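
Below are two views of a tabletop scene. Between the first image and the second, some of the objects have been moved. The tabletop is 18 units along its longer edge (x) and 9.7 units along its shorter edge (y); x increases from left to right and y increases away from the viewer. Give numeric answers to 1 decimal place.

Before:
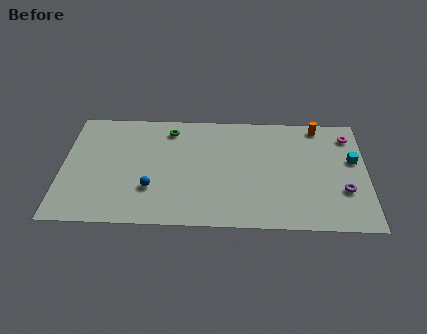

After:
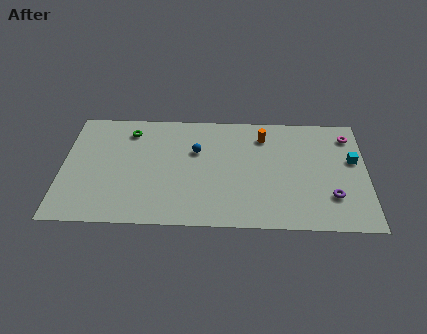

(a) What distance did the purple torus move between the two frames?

0.9

The purple torus moved from about (16.6, 3.2) to (15.9, 2.7), a distance of √(0.7² + 0.5²) ≈ 0.9.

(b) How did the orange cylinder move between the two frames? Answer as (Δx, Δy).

(-3.3, -1.0)

The orange cylinder started near (15.2, 8.7) and ended near (11.9, 7.7).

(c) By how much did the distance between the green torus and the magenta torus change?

+2.4

Before: roughly 10.7 units apart; after: 13.1. That's 2.4 units further apart.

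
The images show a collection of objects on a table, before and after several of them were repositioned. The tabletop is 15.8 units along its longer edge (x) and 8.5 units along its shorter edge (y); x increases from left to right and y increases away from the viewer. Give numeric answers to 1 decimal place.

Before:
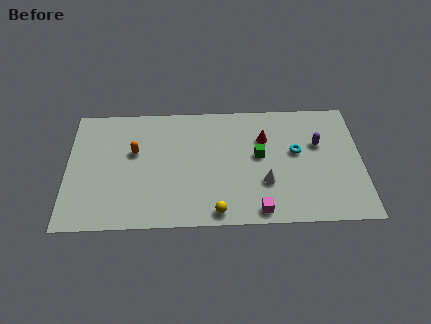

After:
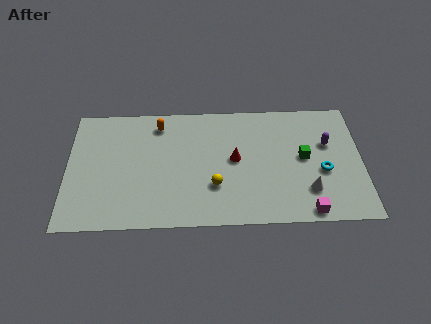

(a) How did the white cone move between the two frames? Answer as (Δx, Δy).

(2.3, -0.6)

The white cone started near (10.6, 2.8) and ended near (12.9, 2.2).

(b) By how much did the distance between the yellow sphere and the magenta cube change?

+3.1

The distance was about 2.2 in the first image and 5.3 in the second, so they moved 3.1 units further apart.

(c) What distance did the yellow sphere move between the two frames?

1.8

The yellow sphere was near (8.0, 0.9) before and (7.9, 2.7) after, so it travelled √(0.1² + 1.8²) ≈ 1.8 units.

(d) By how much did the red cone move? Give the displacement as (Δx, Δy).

(-1.6, -1.4)

The red cone started near (10.6, 5.9) and ended near (9.0, 4.5).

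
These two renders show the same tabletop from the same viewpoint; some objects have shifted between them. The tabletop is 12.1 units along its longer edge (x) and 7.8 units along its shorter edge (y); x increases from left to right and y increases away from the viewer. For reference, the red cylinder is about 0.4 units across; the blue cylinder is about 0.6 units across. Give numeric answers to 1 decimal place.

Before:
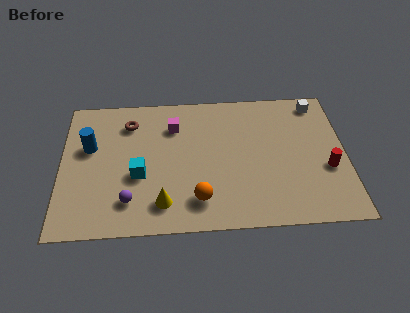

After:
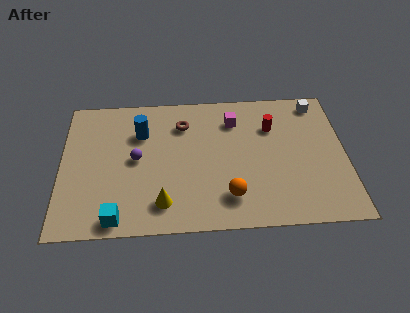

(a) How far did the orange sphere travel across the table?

1.3

From (5.8, 1.6) to (7.1, 1.7), the orange sphere covered √(1.3² + 0.1²) ≈ 1.3 units.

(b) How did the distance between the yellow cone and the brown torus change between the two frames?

-0.3

They were about 4.8 units apart before and 4.5 after — 0.3 units closer together.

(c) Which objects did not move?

the white cube and the yellow cone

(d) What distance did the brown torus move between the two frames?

2.3

The brown torus moved from about (2.9, 6.1) to (5.2, 5.9), a distance of √(2.3² + 0.2²) ≈ 2.3.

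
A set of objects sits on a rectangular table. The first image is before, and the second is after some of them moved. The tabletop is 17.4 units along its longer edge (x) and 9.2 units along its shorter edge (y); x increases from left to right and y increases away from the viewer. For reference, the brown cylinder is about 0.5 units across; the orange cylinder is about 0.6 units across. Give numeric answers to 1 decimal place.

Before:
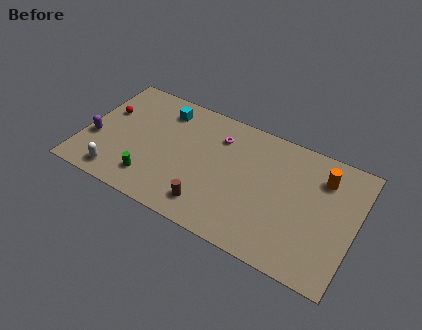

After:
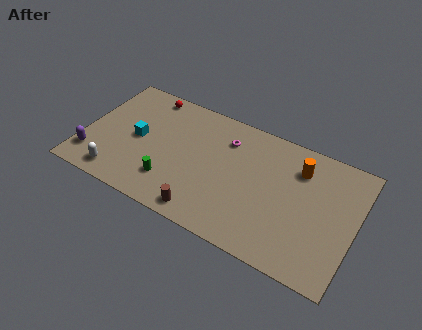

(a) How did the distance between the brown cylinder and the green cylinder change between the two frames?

-1.1

Before: roughly 3.8 units apart; after: 2.7. That's 1.1 units closer together.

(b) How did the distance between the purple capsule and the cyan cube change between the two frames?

-2.0

They were about 5.7 units apart before and 3.7 after — 2.0 units closer together.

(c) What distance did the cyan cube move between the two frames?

3.2

The cyan cube was near (4.7, 7.5) before and (3.4, 4.6) after, so it travelled √(1.3² + 2.9²) ≈ 3.2 units.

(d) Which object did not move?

the white capsule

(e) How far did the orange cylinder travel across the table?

1.5

The orange cylinder moved from about (15.1, 7.0) to (13.6, 7.0), a distance of √(1.5² + 0.0²) ≈ 1.5.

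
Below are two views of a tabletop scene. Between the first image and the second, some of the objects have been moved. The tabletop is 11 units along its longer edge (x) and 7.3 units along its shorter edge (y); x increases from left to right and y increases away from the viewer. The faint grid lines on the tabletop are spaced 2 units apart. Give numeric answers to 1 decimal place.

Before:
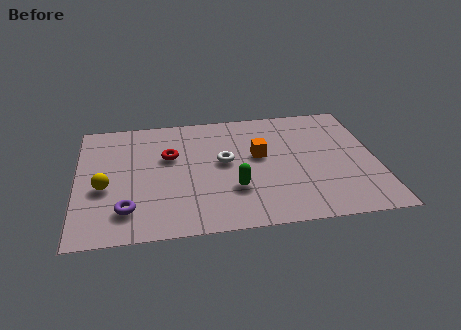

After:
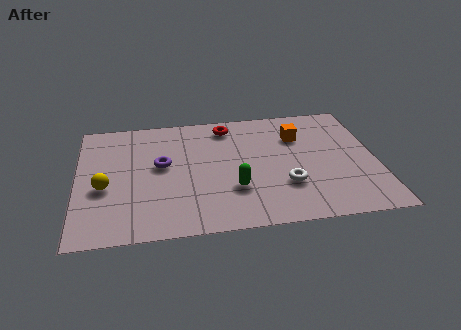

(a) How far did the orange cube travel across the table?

1.8

From (6.7, 4.2) to (8.2, 5.2), the orange cube covered √(1.5² + 1.0²) ≈ 1.8 units.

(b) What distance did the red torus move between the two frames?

2.7

The red torus was near (3.4, 4.6) before and (5.6, 6.2) after, so it travelled √(2.2² + 1.6²) ≈ 2.7 units.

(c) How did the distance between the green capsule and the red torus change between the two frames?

+0.6

The distance was about 3.3 in the first image and 3.9 in the second, so they moved 0.6 units further apart.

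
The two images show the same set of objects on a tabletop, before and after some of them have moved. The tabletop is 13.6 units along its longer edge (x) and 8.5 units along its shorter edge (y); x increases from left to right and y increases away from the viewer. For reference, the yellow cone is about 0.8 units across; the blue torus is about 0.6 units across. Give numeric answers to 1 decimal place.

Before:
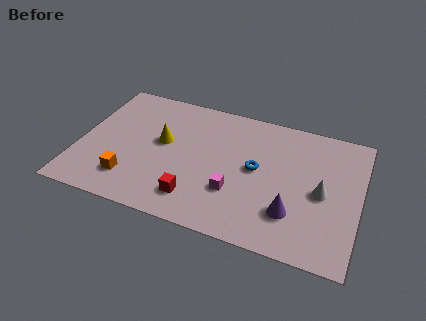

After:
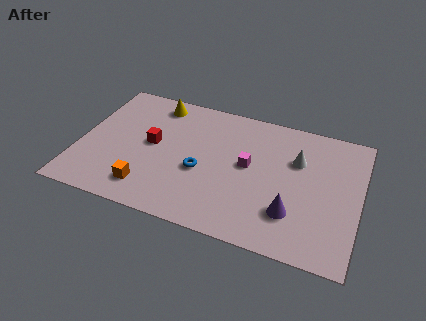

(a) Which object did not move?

the purple cone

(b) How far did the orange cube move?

0.9

From (2.7, 1.9) to (3.6, 1.6), the orange cube covered √(0.9² + 0.3²) ≈ 0.9 units.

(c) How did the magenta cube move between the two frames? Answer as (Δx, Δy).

(0.5, 1.9)

The magenta cube started near (7.7, 2.7) and ended near (8.2, 4.6).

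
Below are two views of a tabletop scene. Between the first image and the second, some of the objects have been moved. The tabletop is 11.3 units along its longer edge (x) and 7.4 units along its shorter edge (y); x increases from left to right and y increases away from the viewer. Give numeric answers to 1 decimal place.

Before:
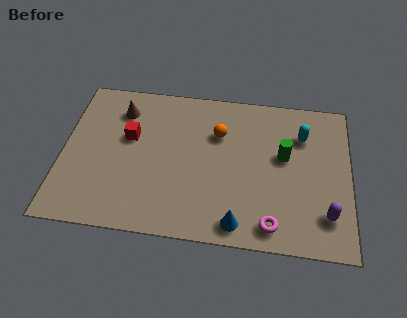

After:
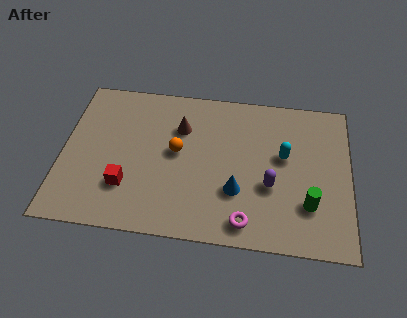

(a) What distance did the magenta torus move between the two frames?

1.0

From (8.3, 1.0) to (7.3, 1.0), the magenta torus covered √(1.0² + 0.0²) ≈ 1.0 units.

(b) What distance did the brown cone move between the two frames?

2.5

The brown cone moved from about (2.2, 5.8) to (4.6, 5.2), a distance of √(2.4² + 0.6²) ≈ 2.5.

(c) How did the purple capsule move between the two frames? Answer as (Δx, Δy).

(-2.2, 1.1)

The purple capsule started near (10.4, 1.7) and ended near (8.2, 2.8).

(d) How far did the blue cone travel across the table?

1.5

From (7.0, 0.9) to (6.9, 2.4), the blue cone covered √(0.1² + 1.5²) ≈ 1.5 units.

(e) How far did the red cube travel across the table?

2.4

From (2.6, 4.5) to (2.6, 2.1), the red cube covered √(0.0² + 2.4²) ≈ 2.4 units.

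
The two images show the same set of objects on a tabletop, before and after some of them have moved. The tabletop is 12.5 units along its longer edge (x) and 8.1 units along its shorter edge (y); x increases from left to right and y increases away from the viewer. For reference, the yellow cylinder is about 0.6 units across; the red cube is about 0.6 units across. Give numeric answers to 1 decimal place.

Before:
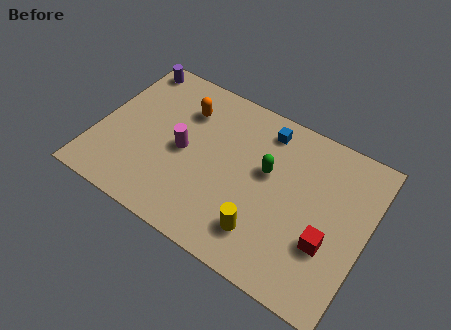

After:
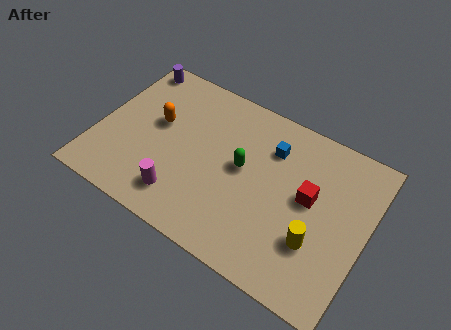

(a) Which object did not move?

the purple cylinder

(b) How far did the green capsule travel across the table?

1.2

The green capsule moved from about (7.8, 4.8) to (6.7, 4.4), a distance of √(1.1² + 0.4²) ≈ 1.2.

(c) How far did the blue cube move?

0.9

From (7.4, 6.8) to (7.8, 6.0), the blue cube covered √(0.4² + 0.8²) ≈ 0.9 units.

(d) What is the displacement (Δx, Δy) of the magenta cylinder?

(0.3, -2.3)

The magenta cylinder was at about (4.0, 3.9) and moved to about (4.3, 1.6).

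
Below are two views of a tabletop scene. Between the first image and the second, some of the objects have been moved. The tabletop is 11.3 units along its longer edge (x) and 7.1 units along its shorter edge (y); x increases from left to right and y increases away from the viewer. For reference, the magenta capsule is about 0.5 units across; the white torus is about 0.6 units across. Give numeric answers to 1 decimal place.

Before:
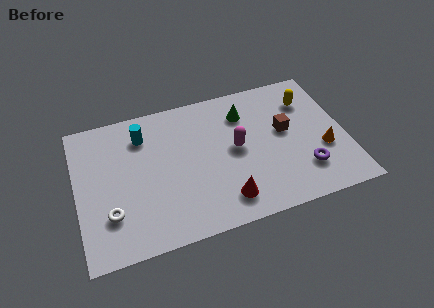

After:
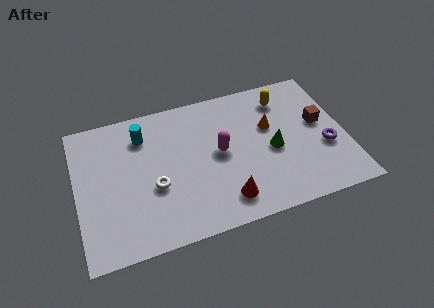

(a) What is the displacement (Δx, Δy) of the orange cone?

(-2.1, 1.8)

From the two frames, the orange cone sits at roughly (10.3, 2.6) before and (8.2, 4.4) after.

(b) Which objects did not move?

the red cone and the cyan cylinder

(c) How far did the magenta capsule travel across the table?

0.7

The magenta capsule moved from about (6.7, 3.7) to (6.0, 3.7), a distance of √(0.7² + 0.0²) ≈ 0.7.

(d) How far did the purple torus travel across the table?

1.3

The purple torus was near (9.4, 1.8) before and (10.4, 2.7) after, so it travelled √(1.0² + 0.9²) ≈ 1.3 units.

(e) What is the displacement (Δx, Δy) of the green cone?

(1.0, -2.2)

The green cone was at about (7.2, 5.4) and moved to about (8.2, 3.2).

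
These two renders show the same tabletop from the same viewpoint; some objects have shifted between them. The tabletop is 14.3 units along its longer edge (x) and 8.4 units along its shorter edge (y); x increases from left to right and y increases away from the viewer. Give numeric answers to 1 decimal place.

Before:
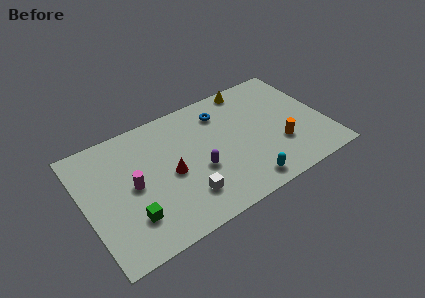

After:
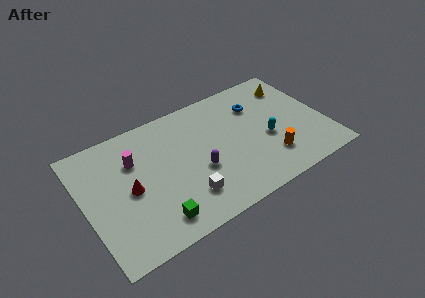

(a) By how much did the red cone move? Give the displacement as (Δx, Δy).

(-2.4, 0.1)

The red cone was at about (5.0, 3.9) and moved to about (2.6, 4.0).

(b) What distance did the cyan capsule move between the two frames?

3.0

The cyan capsule moved from about (9.0, 1.1) to (10.8, 3.5), a distance of √(1.8² + 2.4²) ≈ 3.0.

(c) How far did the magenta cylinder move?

1.6

The magenta cylinder moved from about (2.8, 4.2) to (3.1, 5.8), a distance of √(0.3² + 1.6²) ≈ 1.6.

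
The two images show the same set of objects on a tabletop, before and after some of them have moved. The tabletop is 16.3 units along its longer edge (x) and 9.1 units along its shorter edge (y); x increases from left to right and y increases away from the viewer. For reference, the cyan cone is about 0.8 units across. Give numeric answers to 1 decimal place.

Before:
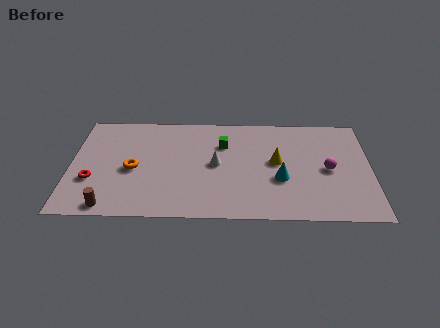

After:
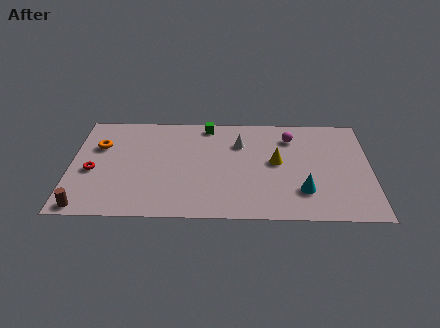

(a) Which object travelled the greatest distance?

the magenta sphere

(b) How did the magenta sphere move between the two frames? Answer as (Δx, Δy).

(-2.0, 2.8)

The magenta sphere was at about (14.0, 4.3) and moved to about (12.0, 7.1).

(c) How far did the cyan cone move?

1.6

The cyan cone moved from about (11.4, 3.4) to (12.6, 2.4), a distance of √(1.2² + 1.0²) ≈ 1.6.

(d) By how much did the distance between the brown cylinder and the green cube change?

+1.6

They were about 8.2 units apart before and 9.8 after — 1.6 units further apart.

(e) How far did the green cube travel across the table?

1.9

The green cube moved from about (8.3, 6.4) to (7.4, 8.1), a distance of √(0.9² + 1.7²) ≈ 1.9.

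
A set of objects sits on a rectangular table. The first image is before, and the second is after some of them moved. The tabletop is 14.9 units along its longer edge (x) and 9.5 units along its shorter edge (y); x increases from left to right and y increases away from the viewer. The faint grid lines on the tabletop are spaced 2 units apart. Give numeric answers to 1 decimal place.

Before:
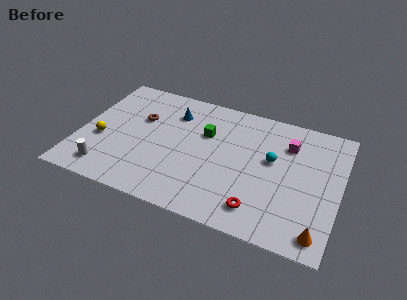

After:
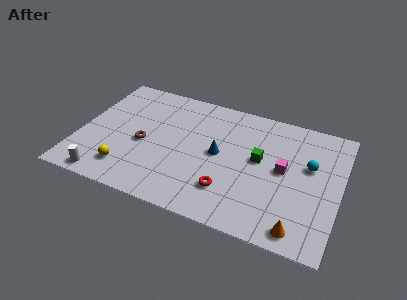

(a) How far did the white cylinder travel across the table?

0.6

From (1.9, 1.5) to (1.9, 0.9), the white cylinder covered √(0.0² + 0.6²) ≈ 0.6 units.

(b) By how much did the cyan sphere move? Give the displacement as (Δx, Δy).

(2.1, 0.3)

From the two frames, the cyan sphere sits at roughly (11.0, 5.5) before and (13.1, 5.8) after.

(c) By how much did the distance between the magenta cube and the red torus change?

-1.5

Before: roughly 5.4 units apart; after: 3.9. That's 1.5 units closer together.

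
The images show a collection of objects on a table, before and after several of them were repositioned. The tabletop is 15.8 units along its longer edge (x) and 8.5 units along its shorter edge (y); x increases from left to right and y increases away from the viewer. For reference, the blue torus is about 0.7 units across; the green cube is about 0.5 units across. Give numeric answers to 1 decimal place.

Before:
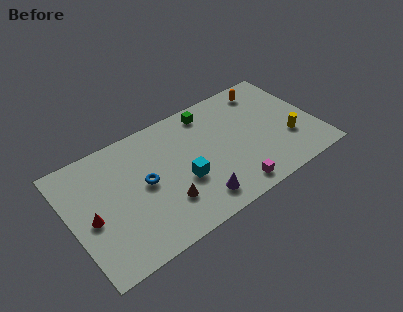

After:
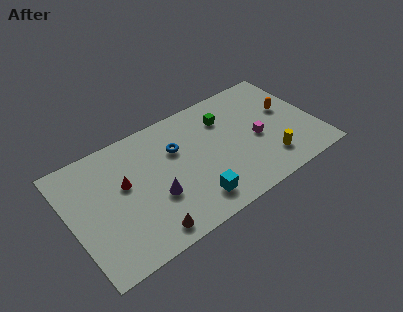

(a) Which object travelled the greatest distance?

the magenta cube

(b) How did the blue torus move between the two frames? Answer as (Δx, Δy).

(2.3, 1.3)

The blue torus started near (4.7, 4.4) and ended near (7.0, 5.7).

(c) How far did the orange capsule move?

2.4

The orange capsule was near (13.2, 7.2) before and (14.2, 5.0) after, so it travelled √(1.0² + 2.2²) ≈ 2.4 units.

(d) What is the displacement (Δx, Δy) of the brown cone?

(-1.4, -1.3)

From the two frames, the brown cone sits at roughly (5.7, 2.4) before and (4.3, 1.1) after.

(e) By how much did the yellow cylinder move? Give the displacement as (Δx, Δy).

(-1.5, -0.9)

The yellow cylinder started near (13.9, 2.8) and ended near (12.4, 1.9).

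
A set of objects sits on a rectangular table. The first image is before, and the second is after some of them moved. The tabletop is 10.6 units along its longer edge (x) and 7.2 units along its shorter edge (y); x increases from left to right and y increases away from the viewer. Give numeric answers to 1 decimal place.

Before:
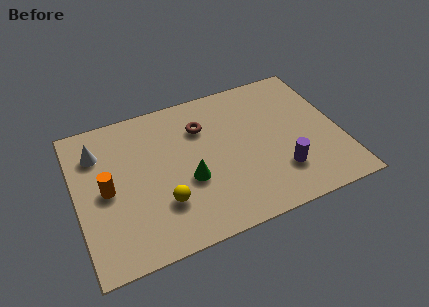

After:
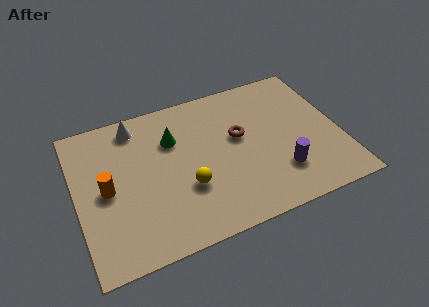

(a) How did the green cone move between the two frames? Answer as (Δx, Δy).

(-0.4, 2.2)

The green cone was at about (4.4, 2.8) and moved to about (4.0, 5.0).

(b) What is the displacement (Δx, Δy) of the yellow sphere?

(1.0, 0.4)

The yellow sphere started near (3.3, 2.1) and ended near (4.3, 2.5).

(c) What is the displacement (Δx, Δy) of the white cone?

(1.6, 0.8)

The white cone started near (1.0, 5.4) and ended near (2.6, 6.2).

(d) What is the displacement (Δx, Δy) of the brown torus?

(1.4, -1.0)

The brown torus started near (5.2, 5.2) and ended near (6.6, 4.2).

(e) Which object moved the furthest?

the green cone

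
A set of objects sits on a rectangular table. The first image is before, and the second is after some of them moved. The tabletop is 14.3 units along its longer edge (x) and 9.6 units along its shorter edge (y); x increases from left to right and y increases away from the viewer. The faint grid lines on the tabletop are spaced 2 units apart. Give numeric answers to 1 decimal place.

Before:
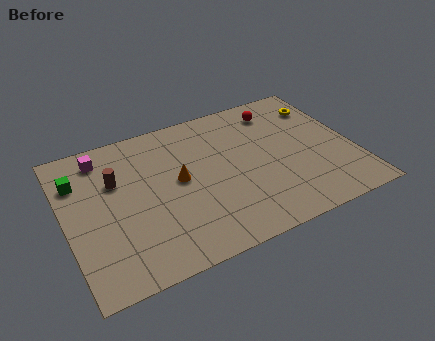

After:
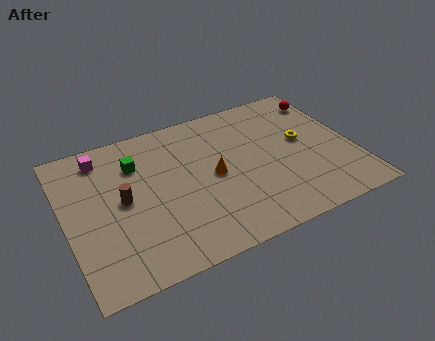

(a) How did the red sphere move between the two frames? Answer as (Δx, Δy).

(2.5, -0.1)

From the two frames, the red sphere sits at roughly (11.0, 7.9) before and (13.5, 7.8) after.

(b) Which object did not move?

the magenta cube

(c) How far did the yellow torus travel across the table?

2.5

The yellow torus was near (13.2, 7.4) before and (11.9, 5.3) after, so it travelled √(1.3² + 2.1²) ≈ 2.5 units.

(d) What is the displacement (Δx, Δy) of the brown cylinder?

(0.2, -1.4)

From the two frames, the brown cylinder sits at roughly (2.6, 6.3) before and (2.8, 4.9) after.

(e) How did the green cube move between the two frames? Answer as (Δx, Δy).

(2.9, 0.0)

From the two frames, the green cube sits at roughly (0.8, 7.0) before and (3.7, 7.0) after.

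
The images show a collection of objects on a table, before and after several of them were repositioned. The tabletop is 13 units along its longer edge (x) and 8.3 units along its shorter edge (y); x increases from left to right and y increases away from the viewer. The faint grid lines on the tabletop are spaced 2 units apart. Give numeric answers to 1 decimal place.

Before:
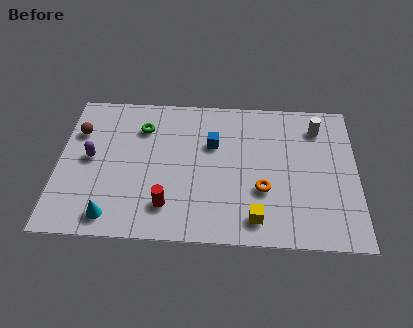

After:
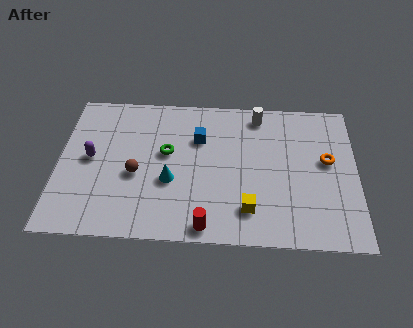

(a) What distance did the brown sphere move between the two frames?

3.5

The brown sphere was near (0.8, 5.8) before and (3.4, 3.5) after, so it travelled √(2.6² + 2.3²) ≈ 3.5 units.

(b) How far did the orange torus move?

3.3

The orange torus moved from about (8.9, 2.9) to (11.7, 4.7), a distance of √(2.8² + 1.8²) ≈ 3.3.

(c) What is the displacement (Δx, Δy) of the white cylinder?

(-2.6, 0.6)

The white cylinder was at about (11.3, 6.6) and moved to about (8.7, 7.2).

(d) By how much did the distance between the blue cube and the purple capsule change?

-0.5

They were about 5.4 units apart before and 4.9 after — 0.5 units closer together.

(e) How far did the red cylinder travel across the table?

2.0

The red cylinder was near (4.8, 1.8) before and (6.5, 0.8) after, so it travelled √(1.7² + 1.0²) ≈ 2.0 units.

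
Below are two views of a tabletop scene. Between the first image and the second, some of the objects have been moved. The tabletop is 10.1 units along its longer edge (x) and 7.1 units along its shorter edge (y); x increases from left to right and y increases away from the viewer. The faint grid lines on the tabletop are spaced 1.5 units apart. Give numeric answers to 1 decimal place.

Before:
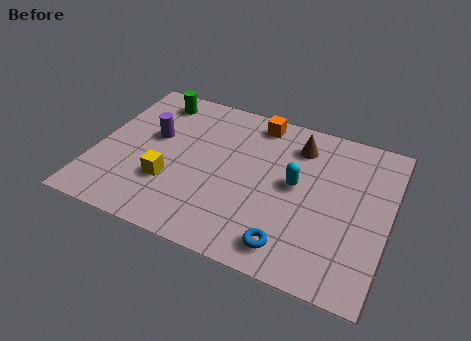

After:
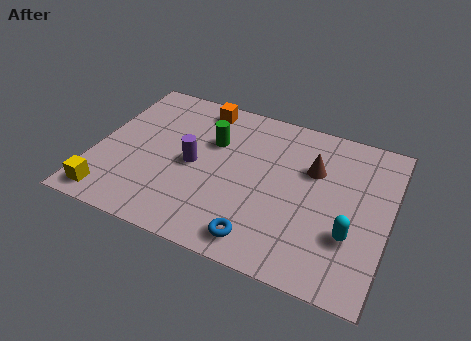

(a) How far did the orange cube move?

2.0

The orange cube moved from about (5.3, 6.2) to (3.3, 6.2), a distance of √(2.0² + 0.0²) ≈ 2.0.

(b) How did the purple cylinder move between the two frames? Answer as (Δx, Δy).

(1.5, -0.8)

From the two frames, the purple cylinder sits at roughly (1.9, 4.2) before and (3.4, 3.4) after.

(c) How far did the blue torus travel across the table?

1.0

The blue torus was near (7.0, 1.1) before and (6.0, 1.0) after, so it travelled √(1.0² + 0.1²) ≈ 1.0 units.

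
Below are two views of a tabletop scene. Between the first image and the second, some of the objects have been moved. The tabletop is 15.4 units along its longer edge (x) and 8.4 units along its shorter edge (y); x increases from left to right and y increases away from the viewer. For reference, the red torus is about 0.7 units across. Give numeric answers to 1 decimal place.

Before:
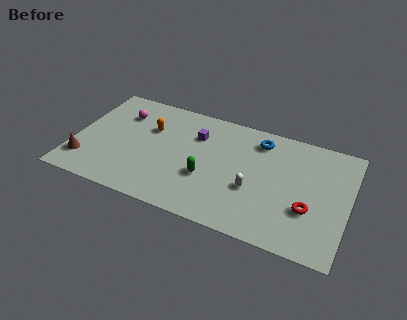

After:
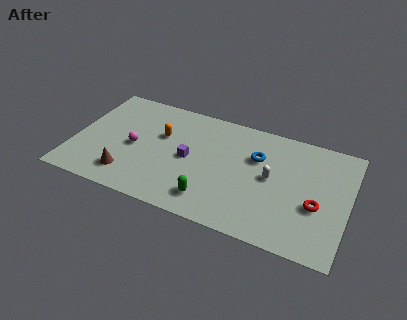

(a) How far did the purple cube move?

1.9

The purple cube moved from about (6.7, 6.0) to (6.5, 4.1), a distance of √(0.2² + 1.9²) ≈ 1.9.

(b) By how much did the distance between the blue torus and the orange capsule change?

-0.8

Before: roughly 6.2 units apart; after: 5.4. That's 0.8 units closer together.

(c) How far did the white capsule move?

1.5

The white capsule moved from about (10.2, 3.2) to (11.1, 4.4), a distance of √(0.9² + 1.2²) ≈ 1.5.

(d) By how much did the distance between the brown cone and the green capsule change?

-2.2

Before: roughly 6.9 units apart; after: 4.7. That's 2.2 units closer together.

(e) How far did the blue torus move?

1.3

The blue torus was near (10.2, 6.9) before and (10.2, 5.6) after, so it travelled √(0.0² + 1.3²) ≈ 1.3 units.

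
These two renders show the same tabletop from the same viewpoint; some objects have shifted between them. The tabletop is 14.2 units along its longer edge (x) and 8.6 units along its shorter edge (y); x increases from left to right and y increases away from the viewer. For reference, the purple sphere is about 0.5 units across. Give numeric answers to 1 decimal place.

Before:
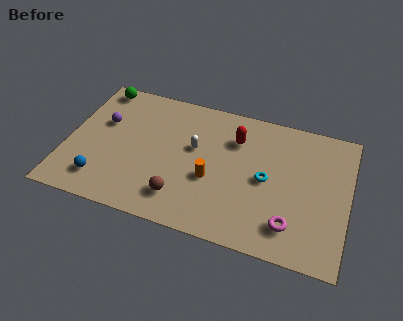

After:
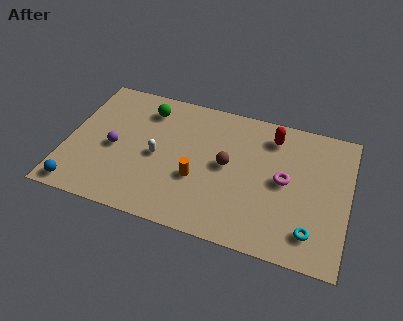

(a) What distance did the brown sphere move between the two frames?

3.4

The brown sphere moved from about (6.0, 1.8) to (8.1, 4.5), a distance of √(2.1² + 2.7²) ≈ 3.4.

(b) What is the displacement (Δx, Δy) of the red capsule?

(1.8, 0.7)

The red capsule was at about (8.4, 6.3) and moved to about (10.2, 7.0).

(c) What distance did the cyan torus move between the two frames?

3.5

The cyan torus was near (10.1, 4.2) before and (12.5, 1.7) after, so it travelled √(2.4² + 2.5²) ≈ 3.5 units.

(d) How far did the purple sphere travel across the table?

1.7

The purple sphere moved from about (1.7, 5.4) to (2.4, 3.9), a distance of √(0.7² + 1.5²) ≈ 1.7.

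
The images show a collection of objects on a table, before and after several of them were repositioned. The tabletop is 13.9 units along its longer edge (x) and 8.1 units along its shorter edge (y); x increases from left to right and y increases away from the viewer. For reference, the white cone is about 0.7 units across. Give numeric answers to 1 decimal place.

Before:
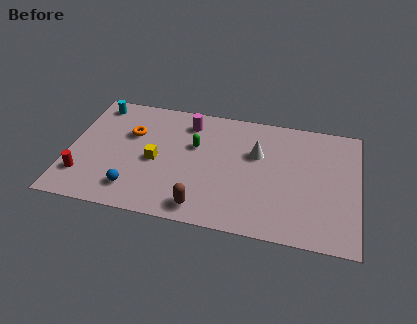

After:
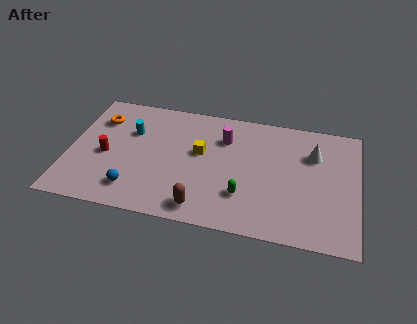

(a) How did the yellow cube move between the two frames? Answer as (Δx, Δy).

(2.1, 1.0)

The yellow cube was at about (4.2, 3.7) and moved to about (6.3, 4.7).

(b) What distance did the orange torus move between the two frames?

1.7

From (2.9, 5.3) to (1.3, 6.0), the orange torus covered √(1.6² + 0.7²) ≈ 1.7 units.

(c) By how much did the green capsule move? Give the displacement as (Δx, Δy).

(2.5, -2.8)

The green capsule started near (6.0, 5.1) and ended near (8.5, 2.3).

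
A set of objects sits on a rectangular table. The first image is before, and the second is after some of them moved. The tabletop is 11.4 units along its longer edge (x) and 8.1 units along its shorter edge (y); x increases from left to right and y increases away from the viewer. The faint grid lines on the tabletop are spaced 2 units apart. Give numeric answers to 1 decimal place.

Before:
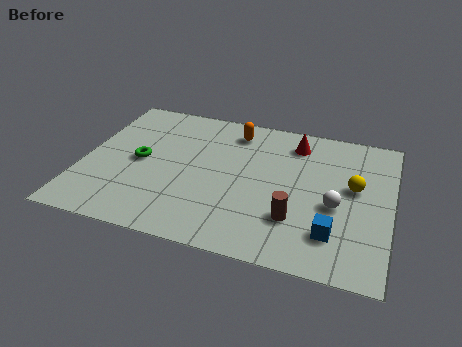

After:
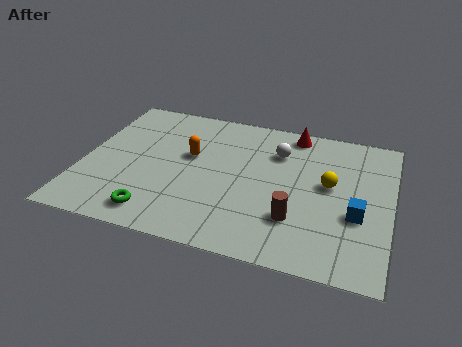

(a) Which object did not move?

the brown cylinder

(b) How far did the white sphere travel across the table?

3.4

From (9.4, 3.4) to (7.1, 5.9), the white sphere covered √(2.3² + 2.5²) ≈ 3.4 units.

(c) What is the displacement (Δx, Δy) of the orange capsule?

(-1.5, -1.9)

From the two frames, the orange capsule sits at roughly (5.4, 6.7) before and (3.9, 4.8) after.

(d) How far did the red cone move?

0.6

From (7.7, 6.6) to (7.6, 7.2), the red cone covered √(0.1² + 0.6²) ≈ 0.6 units.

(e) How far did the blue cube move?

1.4

The blue cube was near (9.4, 1.9) before and (10.2, 3.1) after, so it travelled √(0.8² + 1.2²) ≈ 1.4 units.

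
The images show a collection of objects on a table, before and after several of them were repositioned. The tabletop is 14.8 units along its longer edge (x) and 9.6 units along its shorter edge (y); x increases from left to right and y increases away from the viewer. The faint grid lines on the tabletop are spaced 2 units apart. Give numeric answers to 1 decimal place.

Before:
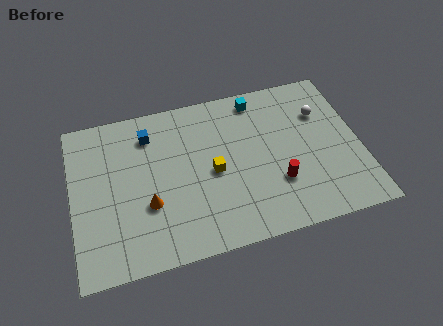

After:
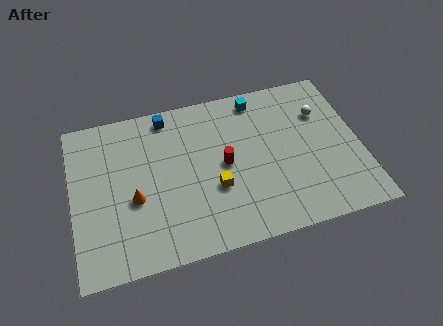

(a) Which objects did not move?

the cyan cube and the white sphere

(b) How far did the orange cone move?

0.9

The orange cone was near (3.8, 3.4) before and (3.1, 3.9) after, so it travelled √(0.7² + 0.5²) ≈ 0.9 units.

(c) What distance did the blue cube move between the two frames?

1.3

From (4.1, 7.6) to (5.1, 8.5), the blue cube covered √(1.0² + 0.9²) ≈ 1.3 units.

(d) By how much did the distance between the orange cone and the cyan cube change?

+0.3

The distance was about 7.8 in the first image and 8.1 in the second, so they moved 0.3 units further apart.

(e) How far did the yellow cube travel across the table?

1.0

The yellow cube was near (7.2, 4.5) before and (7.2, 3.5) after, so it travelled √(0.0² + 1.0²) ≈ 1.0 units.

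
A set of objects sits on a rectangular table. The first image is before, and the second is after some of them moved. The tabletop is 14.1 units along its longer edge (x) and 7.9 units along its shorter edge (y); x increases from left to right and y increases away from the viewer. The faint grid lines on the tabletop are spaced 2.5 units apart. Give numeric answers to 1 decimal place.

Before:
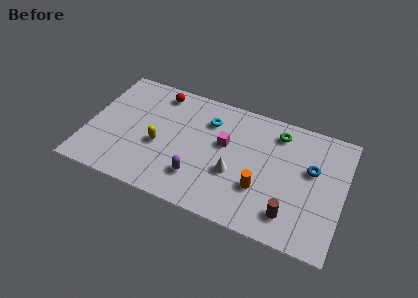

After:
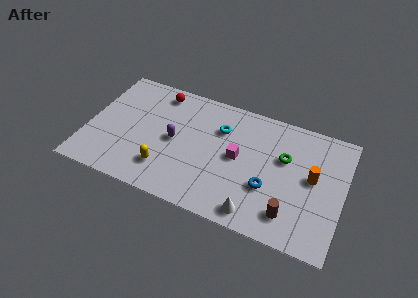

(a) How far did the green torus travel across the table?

1.6

The green torus was near (10.3, 6.5) before and (10.8, 5.0) after, so it travelled √(0.5² + 1.5²) ≈ 1.6 units.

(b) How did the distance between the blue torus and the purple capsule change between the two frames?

-1.2

The distance was about 6.6 in the first image and 5.4 in the second, so they moved 1.2 units closer together.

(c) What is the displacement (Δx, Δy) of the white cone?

(1.4, -2.0)

The white cone was at about (8.2, 3.0) and moved to about (9.6, 1.0).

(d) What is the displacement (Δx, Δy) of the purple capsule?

(-1.5, 1.9)

The purple capsule was at about (6.3, 2.0) and moved to about (4.8, 3.9).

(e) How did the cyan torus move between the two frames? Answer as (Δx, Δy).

(0.7, -0.3)

The cyan torus was at about (6.5, 5.9) and moved to about (7.2, 5.6).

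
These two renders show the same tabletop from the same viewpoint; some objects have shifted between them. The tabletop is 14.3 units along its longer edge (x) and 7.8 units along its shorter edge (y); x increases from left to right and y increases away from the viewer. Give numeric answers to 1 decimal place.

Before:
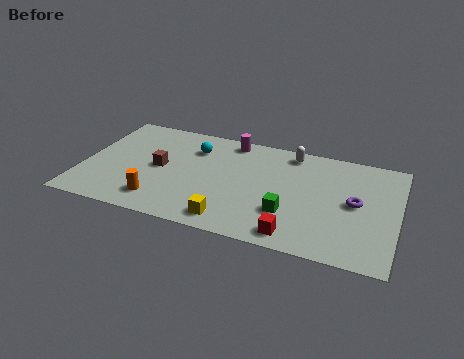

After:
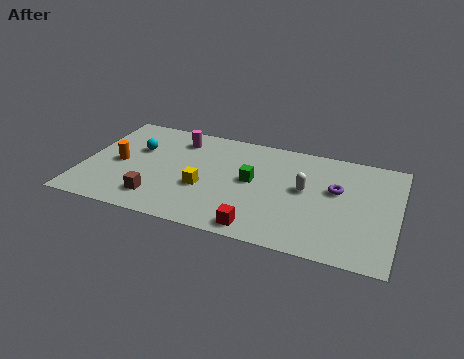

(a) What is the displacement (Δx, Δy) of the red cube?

(-1.6, -0.1)

The red cube was at about (9.9, 1.0) and moved to about (8.3, 0.9).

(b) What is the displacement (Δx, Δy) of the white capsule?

(0.8, -2.5)

From the two frames, the white capsule sits at roughly (9.3, 6.8) before and (10.1, 4.3) after.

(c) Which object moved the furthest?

the orange cylinder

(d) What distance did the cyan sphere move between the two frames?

2.7

From (4.9, 5.8) to (2.3, 5.0), the cyan sphere covered √(2.6² + 0.8²) ≈ 2.7 units.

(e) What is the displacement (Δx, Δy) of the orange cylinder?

(-2.1, 2.2)

The orange cylinder was at about (3.7, 1.5) and moved to about (1.6, 3.7).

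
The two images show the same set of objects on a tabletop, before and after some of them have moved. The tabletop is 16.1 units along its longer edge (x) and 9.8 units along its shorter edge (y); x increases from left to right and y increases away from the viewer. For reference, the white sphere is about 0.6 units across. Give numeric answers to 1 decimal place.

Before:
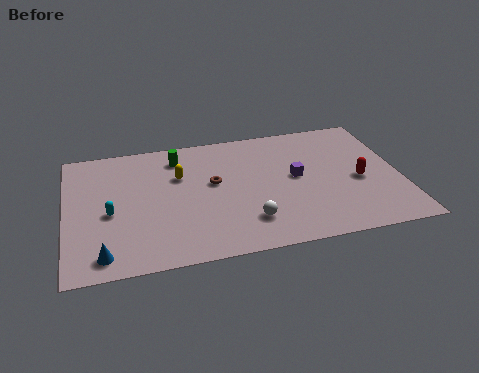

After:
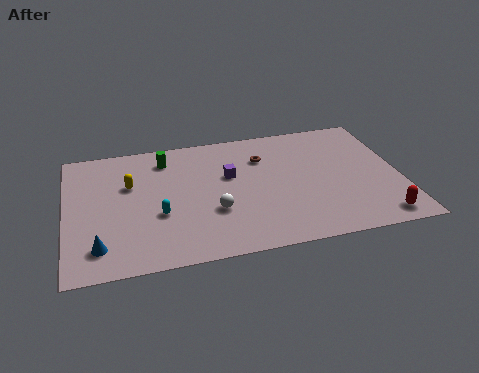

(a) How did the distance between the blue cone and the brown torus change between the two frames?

+2.7

The distance was about 6.9 in the first image and 9.6 in the second, so they moved 2.7 units further apart.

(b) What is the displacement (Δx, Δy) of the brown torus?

(2.5, 1.5)

The brown torus started near (7.1, 5.6) and ended near (9.6, 7.1).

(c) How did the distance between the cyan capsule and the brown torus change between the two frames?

+1.0

They were about 5.2 units apart before and 6.2 after — 1.0 units further apart.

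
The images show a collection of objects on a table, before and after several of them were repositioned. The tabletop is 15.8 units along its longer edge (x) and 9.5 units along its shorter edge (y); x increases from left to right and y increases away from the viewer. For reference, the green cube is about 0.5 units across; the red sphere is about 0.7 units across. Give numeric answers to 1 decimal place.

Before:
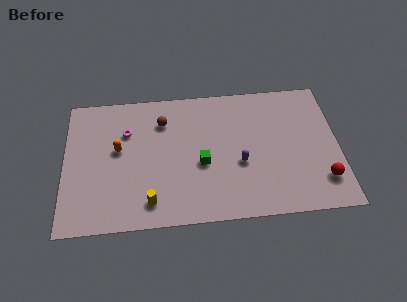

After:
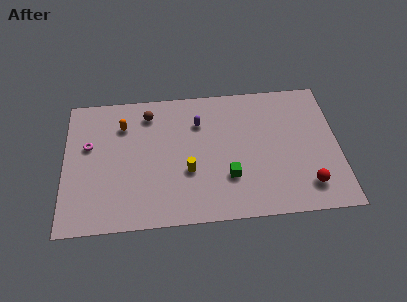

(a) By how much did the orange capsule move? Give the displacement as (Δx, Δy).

(0.3, 1.7)

The orange capsule started near (3.1, 5.4) and ended near (3.4, 7.1).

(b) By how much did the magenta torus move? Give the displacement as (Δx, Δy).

(-2.2, -0.8)

The magenta torus started near (3.6, 6.6) and ended near (1.4, 5.8).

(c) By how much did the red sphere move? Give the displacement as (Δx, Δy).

(-0.9, -0.3)

The red sphere was at about (14.8, 2.2) and moved to about (13.9, 1.9).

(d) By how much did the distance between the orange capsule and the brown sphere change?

-1.5

Before: roughly 3.2 units apart; after: 1.7. That's 1.5 units closer together.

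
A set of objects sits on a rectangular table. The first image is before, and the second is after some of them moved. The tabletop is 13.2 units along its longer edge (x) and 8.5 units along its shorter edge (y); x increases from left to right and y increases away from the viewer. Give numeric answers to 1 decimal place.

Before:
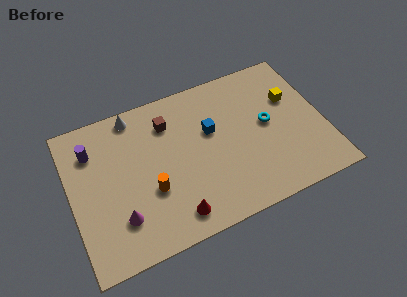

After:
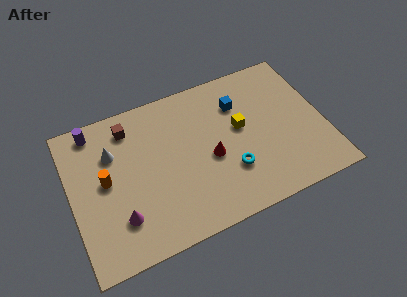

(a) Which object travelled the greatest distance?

the red cone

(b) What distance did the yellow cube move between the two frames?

2.9

The yellow cube moved from about (11.7, 5.5) to (8.9, 4.8), a distance of √(2.8² + 0.7²) ≈ 2.9.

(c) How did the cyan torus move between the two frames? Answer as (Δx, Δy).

(-2.2, -1.9)

From the two frames, the cyan torus sits at roughly (10.3, 4.5) before and (8.1, 2.6) after.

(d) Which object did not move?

the magenta cone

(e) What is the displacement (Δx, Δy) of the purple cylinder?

(0.2, 1.1)

The purple cylinder was at about (1.3, 6.4) and moved to about (1.5, 7.5).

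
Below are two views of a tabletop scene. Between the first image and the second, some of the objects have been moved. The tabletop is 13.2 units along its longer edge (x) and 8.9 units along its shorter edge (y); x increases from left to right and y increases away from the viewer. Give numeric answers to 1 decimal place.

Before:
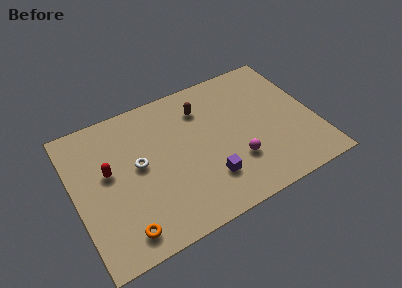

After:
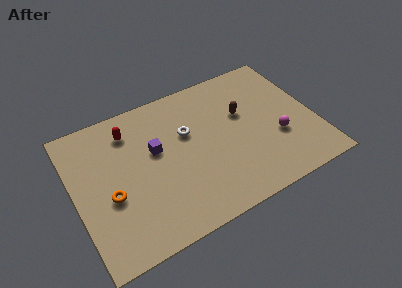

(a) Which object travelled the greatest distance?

the purple cube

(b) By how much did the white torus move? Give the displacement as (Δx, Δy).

(2.8, 0.8)

The white torus was at about (3.5, 4.8) and moved to about (6.3, 5.6).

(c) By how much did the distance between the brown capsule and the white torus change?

-1.2

The distance was about 4.3 in the first image and 3.1 in the second, so they moved 1.2 units closer together.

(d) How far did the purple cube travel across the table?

3.9

The purple cube was near (7.0, 2.3) before and (4.5, 5.3) after, so it travelled √(2.5² + 3.0²) ≈ 3.9 units.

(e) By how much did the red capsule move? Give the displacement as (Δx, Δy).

(1.4, 2.0)

From the two frames, the red capsule sits at roughly (1.9, 5.1) before and (3.3, 7.1) after.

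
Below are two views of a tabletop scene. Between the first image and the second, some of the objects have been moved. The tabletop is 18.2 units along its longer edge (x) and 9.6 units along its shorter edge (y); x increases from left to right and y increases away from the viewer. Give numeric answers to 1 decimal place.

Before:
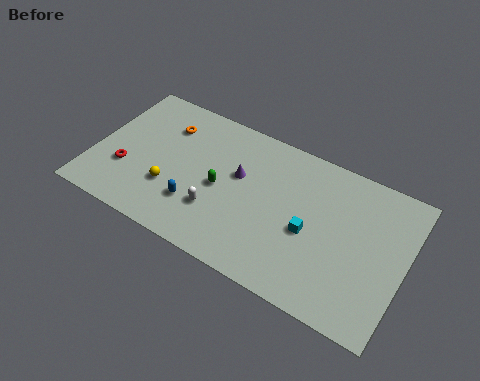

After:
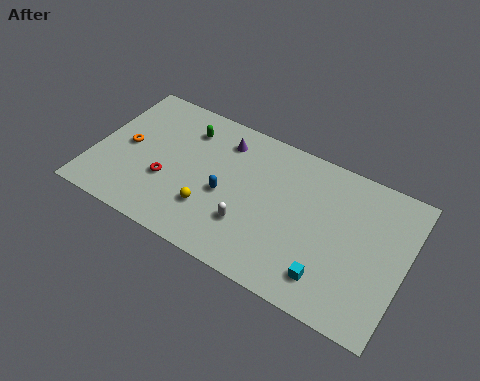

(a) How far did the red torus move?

2.4

The red torus moved from about (2.0, 3.2) to (4.4, 3.5), a distance of √(2.4² + 0.3²) ≈ 2.4.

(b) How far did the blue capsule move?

2.1

From (6.3, 2.7) to (7.8, 4.2), the blue capsule covered √(1.5² + 1.5²) ≈ 2.1 units.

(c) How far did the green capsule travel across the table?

3.9

The green capsule moved from about (7.5, 4.5) to (5.0, 7.5), a distance of √(2.5² + 3.0²) ≈ 3.9.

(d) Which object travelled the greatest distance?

the green capsule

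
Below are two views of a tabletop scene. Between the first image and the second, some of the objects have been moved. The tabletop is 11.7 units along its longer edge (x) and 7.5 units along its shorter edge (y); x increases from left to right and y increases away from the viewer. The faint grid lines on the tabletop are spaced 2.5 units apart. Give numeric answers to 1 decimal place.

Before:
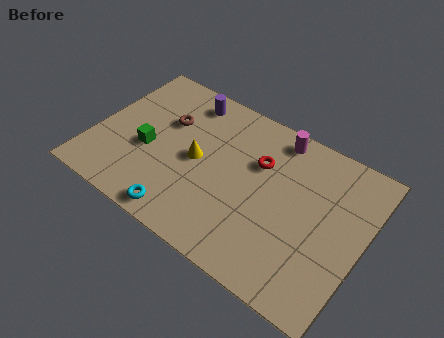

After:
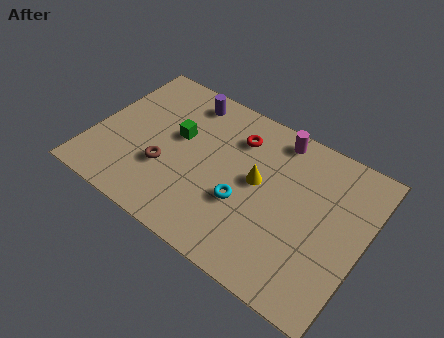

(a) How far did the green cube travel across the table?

1.7

The green cube was near (2.4, 3.1) before and (3.5, 4.4) after, so it travelled √(1.1² + 1.3²) ≈ 1.7 units.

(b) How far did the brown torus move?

2.3

The brown torus moved from about (2.9, 4.9) to (3.3, 2.6), a distance of √(0.4² + 2.3²) ≈ 2.3.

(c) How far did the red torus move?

1.3

The red torus was near (7.0, 5.0) before and (5.9, 5.7) after, so it travelled √(1.1² + 0.7²) ≈ 1.3 units.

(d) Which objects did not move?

the purple cylinder and the magenta cylinder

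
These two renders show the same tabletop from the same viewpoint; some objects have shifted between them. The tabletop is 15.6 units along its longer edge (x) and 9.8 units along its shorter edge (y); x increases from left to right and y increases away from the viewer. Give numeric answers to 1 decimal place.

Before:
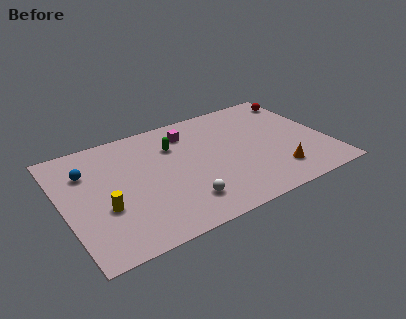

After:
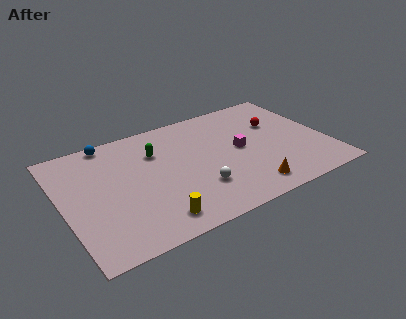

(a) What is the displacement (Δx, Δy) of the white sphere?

(1.0, 0.7)

The white sphere started near (6.6, 2.1) and ended near (7.6, 2.8).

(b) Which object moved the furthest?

the magenta cube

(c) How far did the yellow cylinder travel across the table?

3.3

The yellow cylinder moved from about (2.2, 3.6) to (4.8, 1.5), a distance of √(2.6² + 2.1²) ≈ 3.3.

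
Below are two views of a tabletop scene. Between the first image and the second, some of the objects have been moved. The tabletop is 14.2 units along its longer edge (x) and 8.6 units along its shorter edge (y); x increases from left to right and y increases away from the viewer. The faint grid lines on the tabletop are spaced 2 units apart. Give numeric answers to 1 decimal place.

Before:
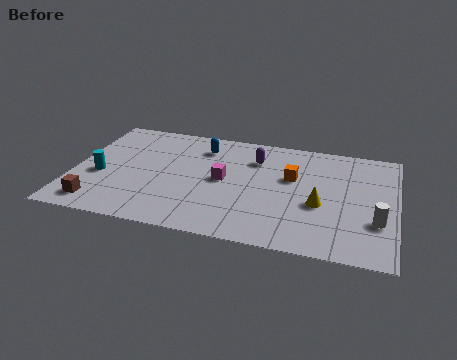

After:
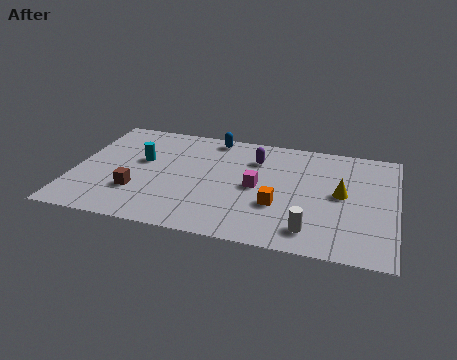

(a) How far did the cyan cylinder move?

2.3

From (1.2, 3.5) to (2.9, 5.1), the cyan cylinder covered √(1.7² + 1.6²) ≈ 2.3 units.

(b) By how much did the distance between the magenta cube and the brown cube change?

-0.7

They were about 6.1 units apart before and 5.4 after — 0.7 units closer together.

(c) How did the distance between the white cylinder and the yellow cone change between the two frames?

+0.6

The distance was about 2.6 in the first image and 3.2 in the second, so they moved 0.6 units further apart.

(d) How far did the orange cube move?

2.4

From (9.6, 5.3) to (9.1, 3.0), the orange cube covered √(0.5² + 2.3²) ≈ 2.4 units.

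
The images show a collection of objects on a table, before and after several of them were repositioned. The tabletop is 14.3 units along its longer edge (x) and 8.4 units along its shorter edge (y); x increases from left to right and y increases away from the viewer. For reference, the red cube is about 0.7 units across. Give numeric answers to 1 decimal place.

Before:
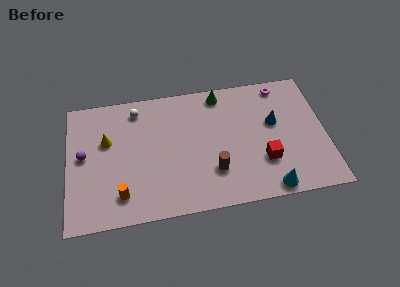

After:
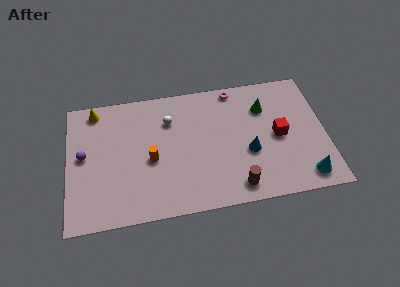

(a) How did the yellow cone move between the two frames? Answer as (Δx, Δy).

(-0.6, 2.1)

The yellow cone was at about (2.2, 5.3) and moved to about (1.6, 7.4).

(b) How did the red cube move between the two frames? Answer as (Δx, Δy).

(0.9, 1.5)

The red cube started near (10.8, 2.6) and ended near (11.7, 4.1).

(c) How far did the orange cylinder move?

2.6

The orange cylinder moved from about (2.9, 1.7) to (4.6, 3.7), a distance of √(1.7² + 2.0²) ≈ 2.6.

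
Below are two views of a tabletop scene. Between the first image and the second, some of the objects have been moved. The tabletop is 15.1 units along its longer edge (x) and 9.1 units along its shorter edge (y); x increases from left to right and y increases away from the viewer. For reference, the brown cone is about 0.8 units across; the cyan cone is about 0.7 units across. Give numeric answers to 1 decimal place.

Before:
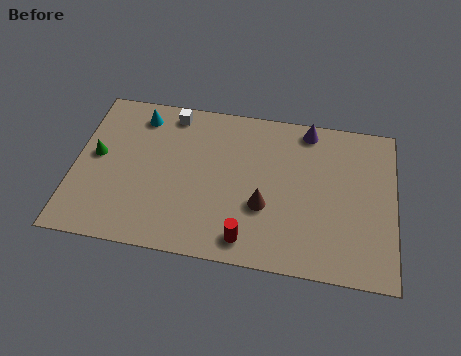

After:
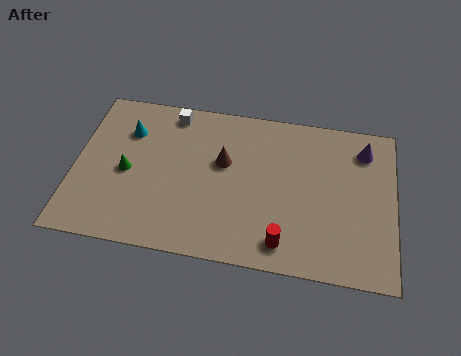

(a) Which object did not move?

the white cube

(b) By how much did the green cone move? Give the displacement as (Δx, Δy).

(1.5, -0.7)

The green cone started near (1.0, 4.9) and ended near (2.5, 4.2).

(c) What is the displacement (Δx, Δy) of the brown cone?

(-2.0, 2.2)

From the two frames, the brown cone sits at roughly (9.0, 3.3) before and (7.0, 5.5) after.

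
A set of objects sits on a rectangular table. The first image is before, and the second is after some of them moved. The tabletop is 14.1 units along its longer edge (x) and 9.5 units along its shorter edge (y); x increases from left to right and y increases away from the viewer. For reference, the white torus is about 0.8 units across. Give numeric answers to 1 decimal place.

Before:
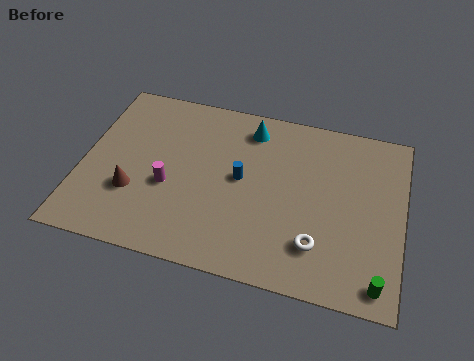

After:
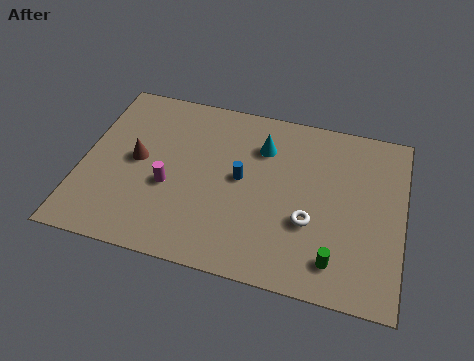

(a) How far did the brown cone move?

1.8

The brown cone moved from about (2.4, 3.1) to (2.4, 4.9), a distance of √(0.0² + 1.8²) ≈ 1.8.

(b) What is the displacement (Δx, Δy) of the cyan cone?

(0.6, -0.9)

From the two frames, the cyan cone sits at roughly (7.2, 7.9) before and (7.8, 7.0) after.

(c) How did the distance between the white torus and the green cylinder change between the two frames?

-0.9

The distance was about 3.0 in the first image and 2.1 in the second, so they moved 0.9 units closer together.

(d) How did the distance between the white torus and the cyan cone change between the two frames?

-2.2

They were about 6.5 units apart before and 4.3 after — 2.2 units closer together.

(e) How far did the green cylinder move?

2.0

The green cylinder was near (13.2, 1.1) before and (11.3, 1.7) after, so it travelled √(1.9² + 0.6²) ≈ 2.0 units.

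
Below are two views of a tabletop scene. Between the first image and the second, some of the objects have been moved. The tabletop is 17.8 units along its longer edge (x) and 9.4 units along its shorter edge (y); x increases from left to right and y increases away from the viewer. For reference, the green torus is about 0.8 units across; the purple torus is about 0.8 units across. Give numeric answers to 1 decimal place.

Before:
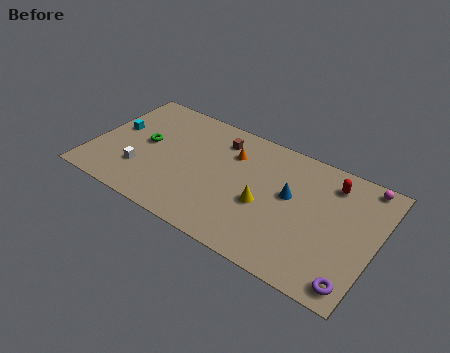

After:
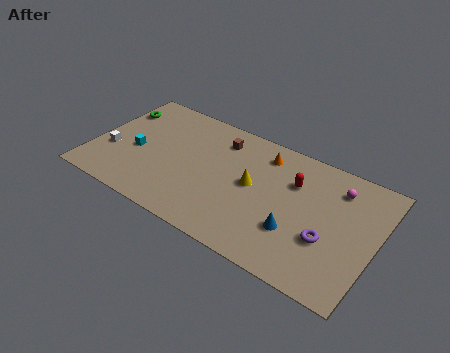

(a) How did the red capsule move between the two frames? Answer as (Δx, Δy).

(-2.2, -1.1)

The red capsule started near (14.7, 7.6) and ended near (12.5, 6.5).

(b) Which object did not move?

the brown cube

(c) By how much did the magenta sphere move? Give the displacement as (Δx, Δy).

(-1.5, -1.1)

The magenta sphere started near (16.6, 8.5) and ended near (15.1, 7.4).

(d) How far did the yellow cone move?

1.4

The yellow cone moved from about (11.0, 3.9) to (10.1, 5.0), a distance of √(0.9² + 1.1²) ≈ 1.4.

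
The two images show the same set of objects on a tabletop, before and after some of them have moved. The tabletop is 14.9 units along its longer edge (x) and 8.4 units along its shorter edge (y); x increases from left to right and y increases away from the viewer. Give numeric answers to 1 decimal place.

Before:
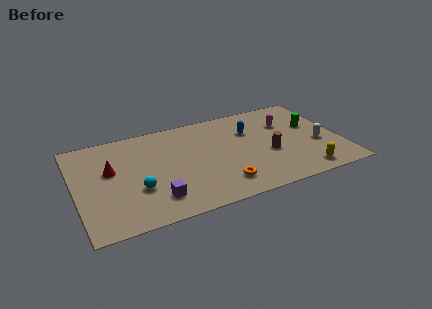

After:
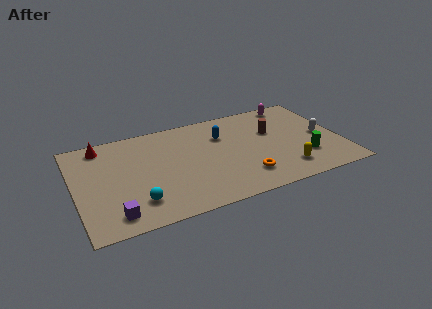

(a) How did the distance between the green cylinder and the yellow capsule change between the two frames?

-2.7

Before: roughly 4.1 units apart; after: 1.4. That's 2.7 units closer together.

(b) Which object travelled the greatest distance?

the green cylinder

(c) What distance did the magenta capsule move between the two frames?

1.8

The magenta capsule moved from about (12.1, 5.8) to (12.7, 7.5), a distance of √(0.6² + 1.7²) ≈ 1.8.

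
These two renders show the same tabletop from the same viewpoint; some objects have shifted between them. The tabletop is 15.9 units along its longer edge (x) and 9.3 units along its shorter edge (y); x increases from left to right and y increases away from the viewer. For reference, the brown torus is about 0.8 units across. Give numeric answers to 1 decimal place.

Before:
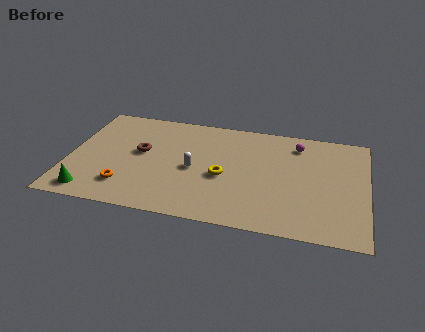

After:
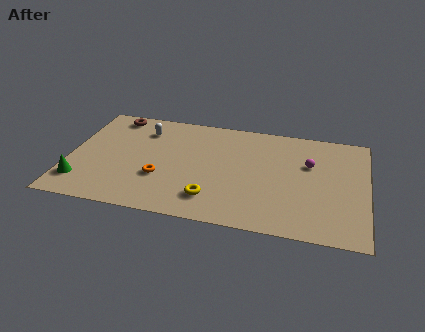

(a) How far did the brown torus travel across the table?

3.4

From (3.8, 5.2) to (2.1, 8.2), the brown torus covered √(1.7² + 3.0²) ≈ 3.4 units.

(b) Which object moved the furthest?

the white capsule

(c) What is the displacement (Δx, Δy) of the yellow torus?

(-0.5, -2.0)

The yellow torus was at about (8.3, 4.0) and moved to about (7.8, 2.0).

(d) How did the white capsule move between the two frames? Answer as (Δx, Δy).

(-2.9, 2.9)

The white capsule was at about (6.7, 4.3) and moved to about (3.8, 7.2).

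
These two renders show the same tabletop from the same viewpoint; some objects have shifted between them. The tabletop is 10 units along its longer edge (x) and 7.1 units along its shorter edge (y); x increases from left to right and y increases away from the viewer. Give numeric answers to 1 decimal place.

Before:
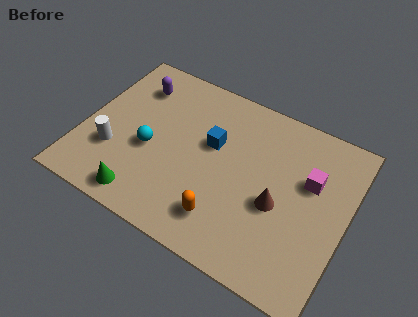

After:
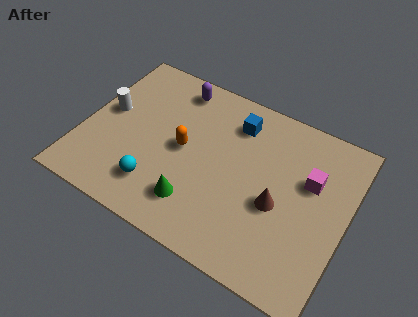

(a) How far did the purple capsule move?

1.6

The purple capsule was near (1.6, 5.5) before and (3.1, 6.1) after, so it travelled √(1.5² + 0.6²) ≈ 1.6 units.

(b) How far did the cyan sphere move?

1.5

The cyan sphere was near (2.6, 3.0) before and (3.1, 1.6) after, so it travelled √(0.5² + 1.4²) ≈ 1.5 units.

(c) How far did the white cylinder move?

1.7

The white cylinder moved from about (1.3, 2.3) to (0.8, 3.9), a distance of √(0.5² + 1.6²) ≈ 1.7.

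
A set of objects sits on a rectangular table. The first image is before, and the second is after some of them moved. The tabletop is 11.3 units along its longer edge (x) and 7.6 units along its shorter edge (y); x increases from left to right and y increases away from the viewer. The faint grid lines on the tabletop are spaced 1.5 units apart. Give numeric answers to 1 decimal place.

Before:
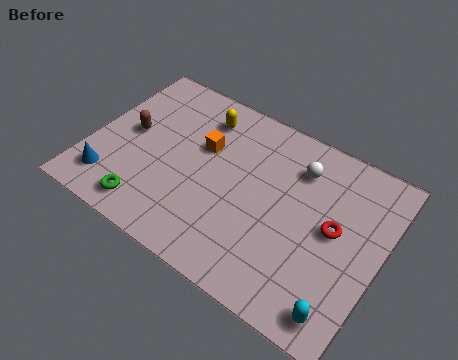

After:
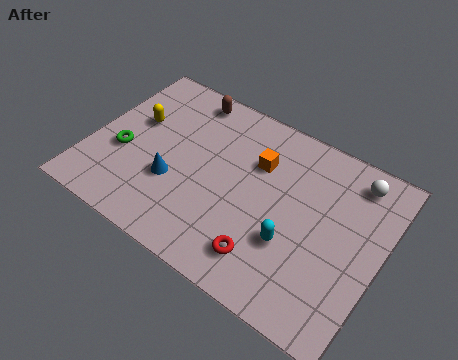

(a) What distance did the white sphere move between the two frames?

2.2

The white sphere moved from about (7.8, 5.8) to (9.9, 6.4), a distance of √(2.1² + 0.6²) ≈ 2.2.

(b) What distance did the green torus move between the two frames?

2.4

From (2.7, 1.1) to (1.3, 3.0), the green torus covered √(1.4² + 1.9²) ≈ 2.4 units.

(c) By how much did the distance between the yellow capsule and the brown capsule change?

-0.6

The distance was about 3.3 in the first image and 2.7 in the second, so they moved 0.6 units closer together.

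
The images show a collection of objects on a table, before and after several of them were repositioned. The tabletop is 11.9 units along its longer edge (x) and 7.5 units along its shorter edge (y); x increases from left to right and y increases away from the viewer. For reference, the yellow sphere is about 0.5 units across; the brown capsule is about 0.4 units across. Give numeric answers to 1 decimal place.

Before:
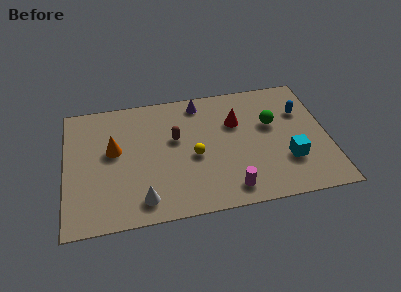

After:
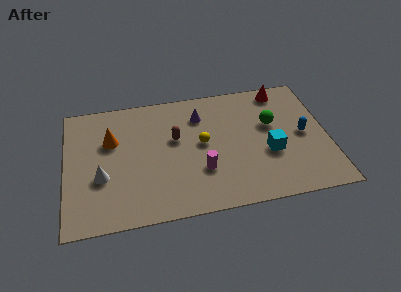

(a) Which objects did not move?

the green sphere and the brown capsule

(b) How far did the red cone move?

2.7

The red cone moved from about (7.8, 5.0) to (10.0, 6.6), a distance of √(2.2² + 1.6²) ≈ 2.7.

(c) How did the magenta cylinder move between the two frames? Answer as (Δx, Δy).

(-1.2, 1.3)

The magenta cylinder was at about (7.3, 1.1) and moved to about (6.1, 2.4).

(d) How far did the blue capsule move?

1.4

From (10.8, 5.1) to (10.8, 3.7), the blue capsule covered √(0.0² + 1.4²) ≈ 1.4 units.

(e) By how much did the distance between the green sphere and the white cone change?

+1.1

They were about 6.9 units apart before and 8.0 after — 1.1 units further apart.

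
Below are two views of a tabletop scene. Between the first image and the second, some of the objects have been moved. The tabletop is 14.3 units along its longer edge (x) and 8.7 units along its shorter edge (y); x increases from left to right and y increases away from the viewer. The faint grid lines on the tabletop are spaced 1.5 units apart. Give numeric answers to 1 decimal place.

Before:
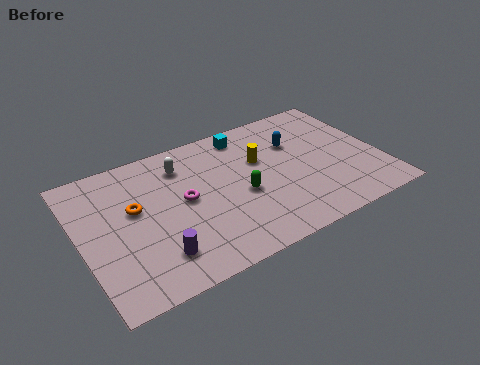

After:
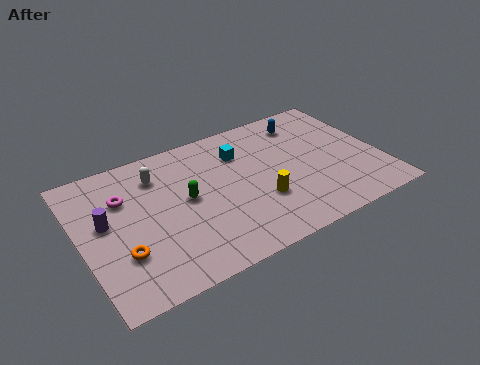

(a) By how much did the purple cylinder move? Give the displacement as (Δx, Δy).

(-2.0, 3.0)

The purple cylinder started near (3.2, 1.9) and ended near (1.2, 4.9).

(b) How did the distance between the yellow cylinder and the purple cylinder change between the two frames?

+0.8

The distance was about 6.6 in the first image and 7.4 in the second, so they moved 0.8 units further apart.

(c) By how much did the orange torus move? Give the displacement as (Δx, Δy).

(-0.9, -2.4)

The orange torus started near (2.6, 5.1) and ended near (1.7, 2.7).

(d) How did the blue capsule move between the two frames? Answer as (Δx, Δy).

(0.7, 1.2)

The blue capsule was at about (10.5, 5.9) and moved to about (11.2, 7.1).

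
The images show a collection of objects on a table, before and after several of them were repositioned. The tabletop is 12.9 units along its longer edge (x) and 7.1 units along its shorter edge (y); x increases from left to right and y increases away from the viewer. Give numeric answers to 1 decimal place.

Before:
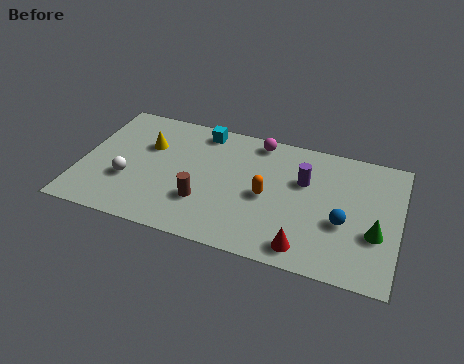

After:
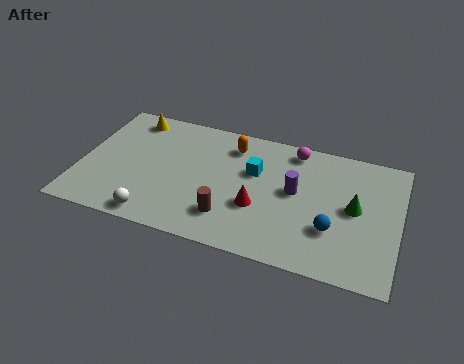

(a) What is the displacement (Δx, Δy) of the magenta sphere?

(1.5, -0.1)

The magenta sphere started near (7.0, 6.3) and ended near (8.5, 6.2).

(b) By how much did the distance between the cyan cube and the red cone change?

-5.0

They were about 6.9 units apart before and 1.9 after — 5.0 units closer together.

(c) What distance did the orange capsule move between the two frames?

2.9

From (7.6, 3.3) to (6.0, 5.7), the orange capsule covered √(1.6² + 2.4²) ≈ 2.9 units.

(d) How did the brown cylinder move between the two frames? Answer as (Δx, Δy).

(1.1, -0.5)

The brown cylinder started near (5.1, 2.2) and ended near (6.2, 1.7).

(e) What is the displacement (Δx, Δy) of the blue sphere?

(-0.4, -0.5)

The blue sphere was at about (10.7, 2.8) and moved to about (10.3, 2.3).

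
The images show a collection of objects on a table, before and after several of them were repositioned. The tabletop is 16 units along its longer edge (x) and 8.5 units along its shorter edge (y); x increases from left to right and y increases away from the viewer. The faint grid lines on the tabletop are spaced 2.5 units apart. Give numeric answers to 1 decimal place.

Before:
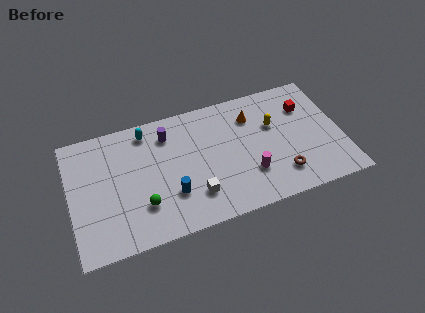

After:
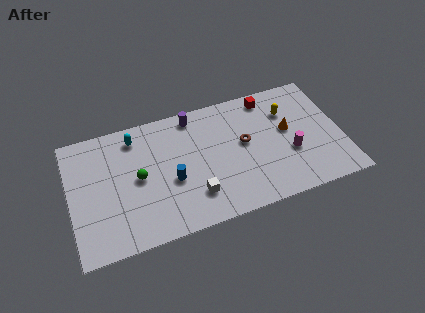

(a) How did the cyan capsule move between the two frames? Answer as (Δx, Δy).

(-0.7, -0.2)

From the two frames, the cyan capsule sits at roughly (4.7, 7.3) before and (4.0, 7.1) after.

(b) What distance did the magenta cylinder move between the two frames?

2.6

The magenta cylinder was near (10.4, 2.5) before and (12.9, 3.2) after, so it travelled √(2.5² + 0.7²) ≈ 2.6 units.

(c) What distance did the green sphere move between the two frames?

1.9

The green sphere was near (4.1, 2.4) before and (4.0, 4.3) after, so it travelled √(0.1² + 1.9²) ≈ 1.9 units.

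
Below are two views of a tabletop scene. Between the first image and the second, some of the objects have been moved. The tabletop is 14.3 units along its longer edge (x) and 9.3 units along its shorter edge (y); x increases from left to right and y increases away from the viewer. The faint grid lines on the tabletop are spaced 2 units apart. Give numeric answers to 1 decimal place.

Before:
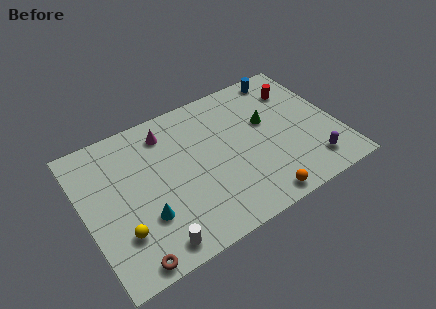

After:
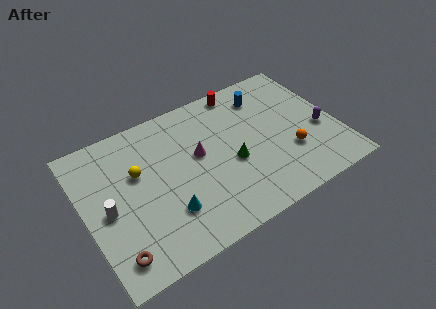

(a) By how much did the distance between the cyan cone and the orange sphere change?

+0.7

They were about 6.4 units apart before and 7.1 after — 0.7 units further apart.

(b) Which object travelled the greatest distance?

the white cylinder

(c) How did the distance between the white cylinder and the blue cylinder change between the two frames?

-1.3

Before: roughly 11.3 units apart; after: 10.0. That's 1.3 units closer together.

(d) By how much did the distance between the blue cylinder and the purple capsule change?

-2.1

They were about 6.6 units apart before and 4.5 after — 2.1 units closer together.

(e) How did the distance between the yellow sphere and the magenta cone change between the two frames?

-2.6

Before: roughly 6.0 units apart; after: 3.4. That's 2.6 units closer together.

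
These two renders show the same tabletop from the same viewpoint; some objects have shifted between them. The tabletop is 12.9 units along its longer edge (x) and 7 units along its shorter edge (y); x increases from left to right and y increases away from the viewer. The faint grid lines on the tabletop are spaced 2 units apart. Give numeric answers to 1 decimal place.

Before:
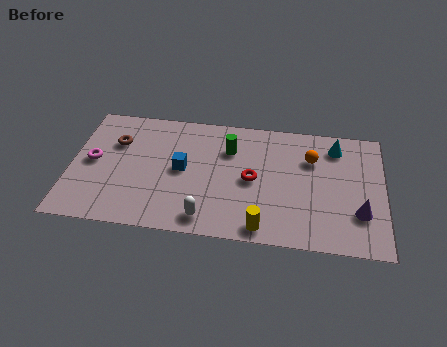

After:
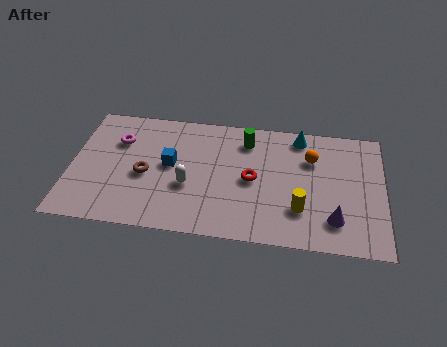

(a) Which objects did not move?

the orange sphere and the red torus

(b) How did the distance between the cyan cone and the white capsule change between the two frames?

-1.4

Before: roughly 7.0 units apart; after: 5.6. That's 1.4 units closer together.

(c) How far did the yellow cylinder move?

1.9

The yellow cylinder moved from about (8.0, 0.8) to (9.5, 2.0), a distance of √(1.5² + 1.2²) ≈ 1.9.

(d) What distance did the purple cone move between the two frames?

1.1

The purple cone moved from about (11.9, 2.1) to (10.9, 1.6), a distance of √(1.0² + 0.5²) ≈ 1.1.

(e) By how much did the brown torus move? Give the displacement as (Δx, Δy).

(1.3, -1.7)

From the two frames, the brown torus sits at roughly (1.8, 4.8) before and (3.1, 3.1) after.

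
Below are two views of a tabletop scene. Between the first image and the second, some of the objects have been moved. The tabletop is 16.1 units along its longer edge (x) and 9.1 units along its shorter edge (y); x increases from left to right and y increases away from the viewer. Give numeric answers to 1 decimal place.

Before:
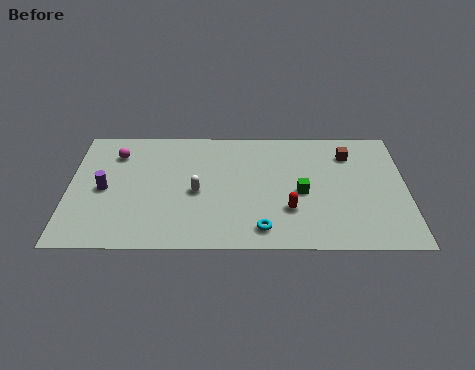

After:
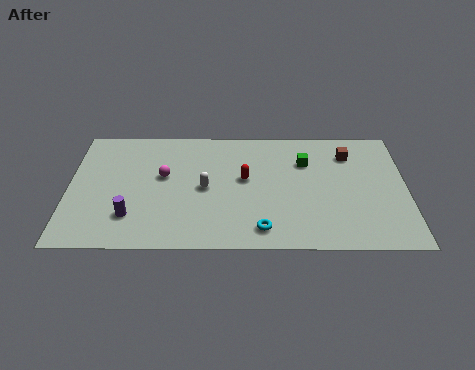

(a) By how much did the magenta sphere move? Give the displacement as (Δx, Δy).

(2.3, -1.7)

The magenta sphere was at about (2.2, 7.0) and moved to about (4.5, 5.3).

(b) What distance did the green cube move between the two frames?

2.3

From (11.1, 4.1) to (11.3, 6.4), the green cube covered √(0.2² + 2.3²) ≈ 2.3 units.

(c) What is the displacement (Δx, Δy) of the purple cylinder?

(1.3, -2.0)

From the two frames, the purple cylinder sits at roughly (1.7, 4.3) before and (3.0, 2.3) after.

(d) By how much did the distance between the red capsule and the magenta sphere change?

-5.4

The distance was about 9.3 in the first image and 3.9 in the second, so they moved 5.4 units closer together.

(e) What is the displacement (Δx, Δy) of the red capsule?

(-2.1, 2.3)

The red capsule started near (10.5, 2.8) and ended near (8.4, 5.1).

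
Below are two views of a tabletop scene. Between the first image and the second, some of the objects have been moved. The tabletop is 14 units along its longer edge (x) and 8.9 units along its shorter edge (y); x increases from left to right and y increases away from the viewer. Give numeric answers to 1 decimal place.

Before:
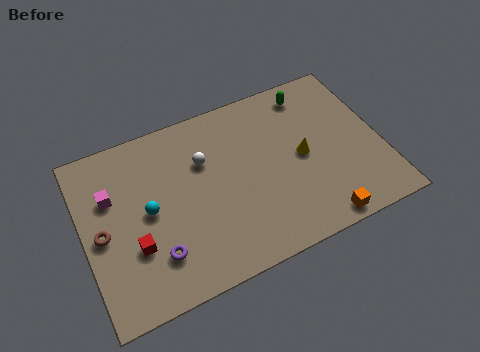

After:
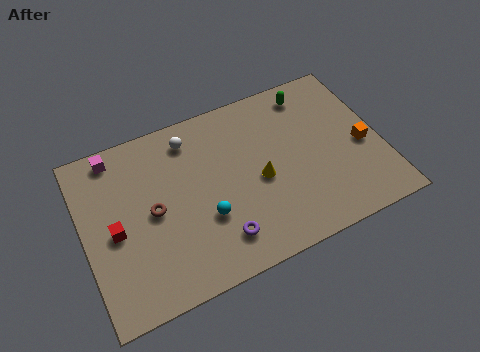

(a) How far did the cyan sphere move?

2.9

The cyan sphere was near (3.0, 4.5) before and (5.5, 3.1) after, so it travelled √(2.5² + 1.4²) ≈ 2.9 units.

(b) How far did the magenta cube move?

2.0

The magenta cube was near (1.4, 5.9) before and (1.8, 7.9) after, so it travelled √(0.4² + 2.0²) ≈ 2.0 units.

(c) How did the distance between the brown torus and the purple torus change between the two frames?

+0.8

Before: roughly 3.0 units apart; after: 3.8. That's 0.8 units further apart.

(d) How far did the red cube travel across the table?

1.4

From (2.2, 3.0) to (1.4, 4.1), the red cube covered √(0.8² + 1.1²) ≈ 1.4 units.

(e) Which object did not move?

the green capsule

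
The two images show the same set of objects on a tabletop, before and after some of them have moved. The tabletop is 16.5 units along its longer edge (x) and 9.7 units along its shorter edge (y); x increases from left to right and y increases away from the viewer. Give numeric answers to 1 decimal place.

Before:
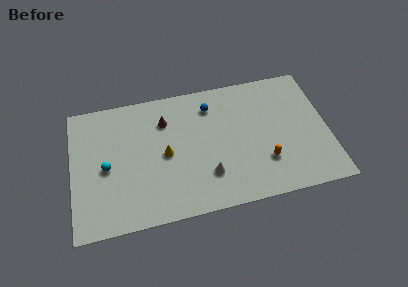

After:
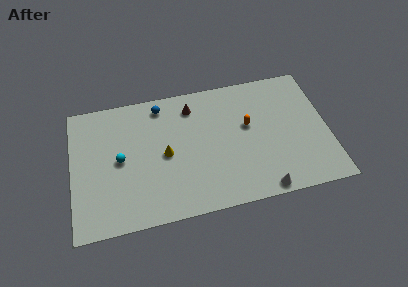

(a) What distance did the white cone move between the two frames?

3.8

The white cone was near (8.6, 2.6) before and (12.0, 0.8) after, so it travelled √(3.4² + 1.8²) ≈ 3.8 units.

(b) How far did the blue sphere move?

3.3

The blue sphere was near (9.1, 7.7) before and (5.9, 8.4) after, so it travelled √(3.2² + 0.7²) ≈ 3.3 units.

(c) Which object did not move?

the yellow cone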